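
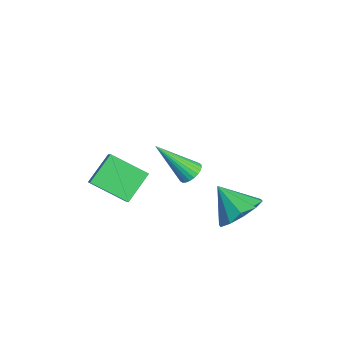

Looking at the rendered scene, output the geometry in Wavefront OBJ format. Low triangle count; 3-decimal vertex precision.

v 1.81 0.913 0.554
v 2.227 0.639 0.448
v 1.39 -0.253 1.926
v 2.299 0.769 0.581
v 2.296 0.921 0.709
v 2.219 1.072 0.814
v 2.08 1.199 0.879
v 1.9 1.282 0.894
v 1.707 1.309 0.858
v 1.529 1.276 0.775
v 1.394 1.188 0.659
v 1.322 1.058 0.526
v 1.325 0.905 0.398
v 1.402 0.755 0.293
v 1.54 0.628 0.228
v 1.721 0.545 0.213
v 1.914 0.518 0.249
v 2.092 0.551 0.332
v -2.187 -2.068 -3.045
v -2.89 -1.148 -2.189
v -1.404 -0.804 -3.76
v -2.107 0.116 -2.904
v -1.073 -2.176 -2.016
v -1.776 -1.256 -1.16
v -0.29 -0.912 -2.731
v -0.993 0.008 -1.875
v 0.796 3.051 -3.224
v 1.56 2.448 -2.997
v -0.036 2.369 -2.236
v 1.592 2.943 -2.628
v 1.319 3.479 -2.487
v 0.847 3.852 -2.628
v 0.355 3.919 -2.996
v 0.031 3.654 -3.451
v -0 3.159 -3.819
v 0.272 2.623 -3.96
v 0.745 2.25 -3.82
v 1.237 2.183 -3.452
f 2 1 4
f 2 4 3
f 4 1 5
f 4 5 3
f 5 1 6
f 5 6 3
f 6 1 7
f 6 7 3
f 7 1 8
f 7 8 3
f 8 1 9
f 8 9 3
f 9 1 10
f 9 10 3
f 10 1 11
f 10 11 3
f 11 1 12
f 11 12 3
f 12 1 13
f 12 13 3
f 13 1 14
f 13 14 3
f 14 1 15
f 14 15 3
f 15 1 16
f 15 16 3
f 16 1 17
f 16 17 3
f 17 1 18
f 17 18 3
f 18 1 2
f 18 2 3
f 20 22 19
f 23 20 19
f 19 22 21
f 21 23 19
f 20 26 22
f 24 20 23
f 24 26 20
f 22 26 21
f 25 23 21
f 21 26 25
f 25 24 23
f 26 24 25
f 28 27 30
f 28 30 29
f 30 27 31
f 30 31 29
f 31 27 32
f 31 32 29
f 32 27 33
f 32 33 29
f 33 27 34
f 33 34 29
f 34 27 35
f 34 35 29
f 35 27 36
f 35 36 29
f 36 27 37
f 36 37 29
f 37 27 38
f 37 38 29
f 38 27 28
f 38 28 29



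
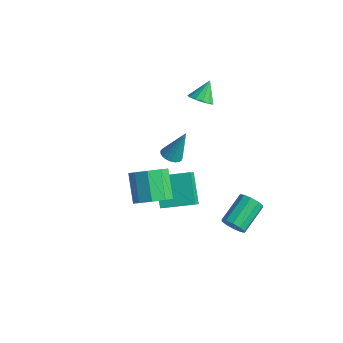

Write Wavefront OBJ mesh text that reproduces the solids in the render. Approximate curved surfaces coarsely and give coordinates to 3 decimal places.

v 3.821 0.579 -4.384
v 4.425 0.51 -3.998
v 4.043 2.111 -3.111
v 3.439 2.181 -3.496
v 4.523 0.738 -4.368
v 4.141 2.339 -3.48
v 4.353 0.905 -4.743
v 3.971 2.506 -3.855
v 3.979 0.949 -4.981
v 3.598 2.55 -4.094
v 3.546 0.851 -4.991
v 3.164 2.452 -4.104
v 3.217 0.649 -4.769
v 2.835 2.25 -3.882
v 3.119 0.421 -4.4
v 2.737 2.022 -3.512
v 3.289 0.254 -4.025
v 2.907 1.855 -3.137
v 3.662 0.21 -3.786
v 3.281 1.811 -2.899
v 4.096 0.308 -3.776
v 3.714 1.909 -2.889
v -0.291 -0.646 -5.135
v -1.526 0.052 -3.725
v 0.929 0.715 -4.74
v -0.306 1.413 -3.33
v 0.206 -1.313 -4.37
v -1.029 -0.615 -2.96
v 1.426 0.048 -3.975
v 0.191 0.746 -2.565
v -2.36 1.592 -3.398
v -1.893 1.143 -3.349
v -1.92 2.248 -1.582
v -1.759 1.351 -3.456
v -1.729 1.601 -3.554
v -1.808 1.85 -3.625
v -1.982 2.054 -3.656
v -2.222 2.179 -3.643
v -2.485 2.202 -3.587
v -2.727 2.119 -3.499
v -2.905 1.946 -3.393
v -2.989 1.711 -3.289
v -2.964 1.456 -3.203
v -2.835 1.225 -3.15
v -2.623 1.057 -3.141
v -2.366 0.982 -3.176
v -2.108 1.012 -3.25
v -0.353 1.893 2.468
v 0.304 2.192 2.361
v -0.547 2.687 3.492
v 0.038 2.413 2.138
v -0.352 2.47 2.021
v -0.743 2.343 2.045
v -1.009 2.073 2.204
v -1.068 1.746 2.447
v -0.899 1.466 2.696
v -0.558 1.321 2.873
v -0.151 1.358 2.922
v 0.192 1.564 2.826
v 0.361 1.875 2.617
v 1.916 -3.164 -1.33
v 2.464 -3.684 -0.63
v 1.352 -3.076 0.691
v 0.804 -2.556 -0.01
v 2.726 -3.034 -0.708
v 1.614 -2.426 0.613
v 2.609 -2.446 -1.077
v 1.498 -1.838 0.243
v 2.168 -2.193 -1.565
v 1.056 -1.585 -0.244
v 1.609 -2.395 -1.943
v 0.497 -1.787 -0.622
v 1.193 -2.956 -2.034
v 0.082 -2.348 -0.714
v 1.116 -3.615 -1.796
v 0.004 -3.007 -0.476
v 1.413 -4.063 -1.34
v 0.301 -3.455 -0.02
v 1.945 -4.09 -0.879
v 0.833 -3.482 0.441
f 2 1 5
f 2 5 3
f 3 5 6
f 3 6 4
f 5 1 7
f 5 7 6
f 6 7 8
f 6 8 4
f 7 1 9
f 7 9 8
f 8 9 10
f 8 10 4
f 9 1 11
f 9 11 10
f 10 11 12
f 10 12 4
f 11 1 13
f 11 13 12
f 12 13 14
f 12 14 4
f 13 1 15
f 13 15 14
f 14 15 16
f 14 16 4
f 15 1 17
f 15 17 16
f 16 17 18
f 16 18 4
f 17 1 19
f 17 19 18
f 18 19 20
f 18 20 4
f 19 1 21
f 19 21 20
f 20 21 22
f 20 22 4
f 21 1 2
f 21 2 22
f 22 2 3
f 22 3 4
f 24 26 23
f 27 24 23
f 23 26 25
f 25 27 23
f 24 30 26
f 28 24 27
f 28 30 24
f 26 30 25
f 29 27 25
f 25 30 29
f 29 28 27
f 30 28 29
f 32 31 34
f 32 34 33
f 34 31 35
f 34 35 33
f 35 31 36
f 35 36 33
f 36 31 37
f 36 37 33
f 37 31 38
f 37 38 33
f 38 31 39
f 38 39 33
f 39 31 40
f 39 40 33
f 40 31 41
f 40 41 33
f 41 31 42
f 41 42 33
f 42 31 43
f 42 43 33
f 43 31 44
f 43 44 33
f 44 31 45
f 44 45 33
f 45 31 46
f 45 46 33
f 46 31 47
f 46 47 33
f 47 31 32
f 47 32 33
f 49 48 51
f 49 51 50
f 51 48 52
f 51 52 50
f 52 48 53
f 52 53 50
f 53 48 54
f 53 54 50
f 54 48 55
f 54 55 50
f 55 48 56
f 55 56 50
f 56 48 57
f 56 57 50
f 57 48 58
f 57 58 50
f 58 48 59
f 58 59 50
f 59 48 60
f 59 60 50
f 60 48 49
f 60 49 50
f 62 61 65
f 62 65 63
f 63 65 66
f 63 66 64
f 65 61 67
f 65 67 66
f 66 67 68
f 66 68 64
f 67 61 69
f 67 69 68
f 68 69 70
f 68 70 64
f 69 61 71
f 69 71 70
f 70 71 72
f 70 72 64
f 71 61 73
f 71 73 72
f 72 73 74
f 72 74 64
f 73 61 75
f 73 75 74
f 74 75 76
f 74 76 64
f 75 61 77
f 75 77 76
f 76 77 78
f 76 78 64
f 77 61 79
f 77 79 78
f 78 79 80
f 78 80 64
f 79 61 62
f 79 62 80
f 80 62 63
f 80 63 64



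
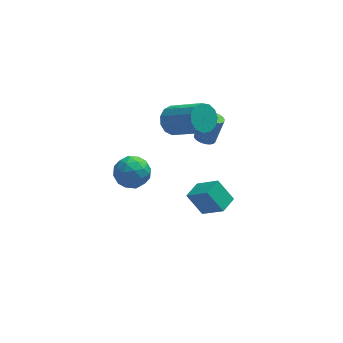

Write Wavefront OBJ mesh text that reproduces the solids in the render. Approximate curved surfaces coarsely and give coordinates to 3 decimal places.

v 0.406 -3.211 0.246
v 1.232 -3.892 1.134
v -0.234 -2.744 1.2
v 0.592 -3.424 2.087
v 0.968 -2.496 0.273
v 1.794 -3.176 1.16
v 0.328 -2.028 1.226
v 1.154 -2.709 2.114
v 1.341 2.846 -0.741
v 1.793 2.589 -0.843
v 2.251 2.876 0.459
v 1.799 3.134 0.561
v 1.841 2.781 -0.903
v 2.3 3.068 0.399
v 1.814 2.983 -0.938
v 2.272 3.27 0.364
v 1.714 3.164 -0.943
v 2.173 3.451 0.359
v 1.558 3.297 -0.917
v 2.016 3.584 0.385
v 1.368 3.361 -0.864
v 1.827 3.649 0.438
v 1.175 3.347 -0.793
v 1.633 3.634 0.509
v 1.006 3.256 -0.714
v 1.465 3.544 0.588
v 0.889 3.104 -0.639
v 1.347 3.391 0.663
v 0.84 2.912 -0.579
v 1.299 3.199 0.723
v 0.868 2.71 -0.544
v 1.326 2.997 0.758
v 0.967 2.529 -0.539
v 1.426 2.816 0.763
v 1.124 2.396 -0.565
v 1.582 2.683 0.737
v 1.313 2.331 -0.618
v 1.772 2.619 0.684
v 1.507 2.346 -0.689
v 1.965 2.633 0.613
v 1.675 2.436 -0.768
v 2.134 2.724 0.534
v -0.284 1.552 2.277
v 0.358 1.815 1.921
v 1.585 0.591 3.226
v 0.944 0.328 3.583
v 0.28 2.091 2.254
v 1.507 0.867 3.559
v 0.022 2.196 2.594
v 1.249 0.972 3.899
v -0.332 2.097 2.834
v 0.895 0.872 4.139
v -0.671 1.824 2.897
v 0.556 0.6 4.202
v -0.887 1.465 2.764
v 0.34 0.241 4.069
v -0.912 1.134 2.476
v 0.316 -0.09 3.781
v -0.736 0.936 2.125
v 0.491 -0.289 3.43
v -0.418 0.933 1.822
v 0.81 -0.291 3.128
v -0.056 1.127 1.664
v 1.171 -0.098 2.97
v 0.233 1.456 1.701
v 1.46 0.231 3.006
v -2.253 3.179 -2.285
v -1.715 2.809 -2.97
v -2.565 1.771 -1.77
v -2.027 1.401 -2.455
v -1.626 1.888 -1.75
v -1.433 2.758 -2.068
v -2.847 1.822 -2.672
v -2.654 2.692 -2.99
v -2.082 1.971 -3.209
v -1.328 2.012 -2.64
v -2.952 2.568 -2.1
v -2.198 2.609 -1.531
v -1.957 3.118 -2.672
v -2.323 1.462 -2.068
v -2.088 1.749 -1.653
v -1.771 1.531 -2.056
v -1.791 3.088 -2.142
v -1.475 2.871 -2.545
v -1.422 2.329 -1.828
v -2.805 1.709 -2.195
v -2.489 1.492 -2.598
v -2.509 3.049 -2.684
v -2.192 2.831 -3.087
v -2.858 2.251 -2.912
v -1.856 2.407 -3.216
v -2.04 1.58 -2.914
v -2.521 1.827 -3.041
v -2.408 2.338 -3.228
v -1.413 2.432 -2.881
v -1.596 1.604 -2.579
v -1.36 1.89 -2.164
v -1.247 2.402 -2.351
v -1.629 1.939 -3.022
v -2.684 2.976 -2.161
v -2.867 2.148 -1.859
v -3.033 2.178 -2.389
v -2.92 2.69 -2.576
v -2.24 3 -1.826
v -2.424 2.173 -1.524
v -1.872 2.242 -1.512
v -1.759 2.753 -1.699
v -2.651 2.641 -1.718
f 2 4 1
f 5 2 1
f 1 4 3
f 3 5 1
f 2 8 4
f 6 2 5
f 6 8 2
f 4 8 3
f 7 5 3
f 3 8 7
f 7 6 5
f 8 6 7
f 10 9 13
f 10 13 11
f 11 13 14
f 11 14 12
f 13 9 15
f 13 15 14
f 14 15 16
f 14 16 12
f 15 9 17
f 15 17 16
f 16 17 18
f 16 18 12
f 17 9 19
f 17 19 18
f 18 19 20
f 18 20 12
f 19 9 21
f 19 21 20
f 20 21 22
f 20 22 12
f 21 9 23
f 21 23 22
f 22 23 24
f 22 24 12
f 23 9 25
f 23 25 24
f 24 25 26
f 24 26 12
f 25 9 27
f 25 27 26
f 26 27 28
f 26 28 12
f 27 9 29
f 27 29 28
f 28 29 30
f 28 30 12
f 29 9 31
f 29 31 30
f 30 31 32
f 30 32 12
f 31 9 33
f 31 33 32
f 32 33 34
f 32 34 12
f 33 9 35
f 33 35 34
f 34 35 36
f 34 36 12
f 35 9 37
f 35 37 36
f 36 37 38
f 36 38 12
f 37 9 39
f 37 39 38
f 38 39 40
f 38 40 12
f 39 9 41
f 39 41 40
f 40 41 42
f 40 42 12
f 41 9 10
f 41 10 42
f 42 10 11
f 42 11 12
f 44 43 47
f 44 47 45
f 45 47 48
f 45 48 46
f 47 43 49
f 47 49 48
f 48 49 50
f 48 50 46
f 49 43 51
f 49 51 50
f 50 51 52
f 50 52 46
f 51 43 53
f 51 53 52
f 52 53 54
f 52 54 46
f 53 43 55
f 53 55 54
f 54 55 56
f 54 56 46
f 55 43 57
f 55 57 56
f 56 57 58
f 56 58 46
f 57 43 59
f 57 59 58
f 58 59 60
f 58 60 46
f 59 43 61
f 59 61 60
f 60 61 62
f 60 62 46
f 61 43 63
f 61 63 62
f 62 63 64
f 62 64 46
f 63 43 65
f 63 65 64
f 64 65 66
f 64 66 46
f 65 43 44
f 65 44 66
f 66 44 45
f 66 45 46
f 67 104 83
f 104 78 107
f 83 107 72
f 104 107 83
f 67 83 79
f 83 72 84
f 79 84 68
f 83 84 79
f 67 79 88
f 79 68 89
f 88 89 74
f 79 89 88
f 67 88 100
f 88 74 103
f 100 103 77
f 88 103 100
f 67 100 104
f 100 77 108
f 104 108 78
f 100 108 104
f 68 84 95
f 84 72 98
f 95 98 76
f 84 98 95
f 72 107 85
f 107 78 106
f 85 106 71
f 107 106 85
f 78 108 105
f 108 77 101
f 105 101 69
f 108 101 105
f 77 103 102
f 103 74 90
f 102 90 73
f 103 90 102
f 74 89 94
f 89 68 91
f 94 91 75
f 89 91 94
f 70 96 82
f 96 76 97
f 82 97 71
f 96 97 82
f 70 82 80
f 82 71 81
f 80 81 69
f 82 81 80
f 70 80 87
f 80 69 86
f 87 86 73
f 80 86 87
f 70 87 92
f 87 73 93
f 92 93 75
f 87 93 92
f 70 92 96
f 92 75 99
f 96 99 76
f 92 99 96
f 71 97 85
f 97 76 98
f 85 98 72
f 97 98 85
f 69 81 105
f 81 71 106
f 105 106 78
f 81 106 105
f 73 86 102
f 86 69 101
f 102 101 77
f 86 101 102
f 75 93 94
f 93 73 90
f 94 90 74
f 93 90 94
f 76 99 95
f 99 75 91
f 95 91 68
f 99 91 95



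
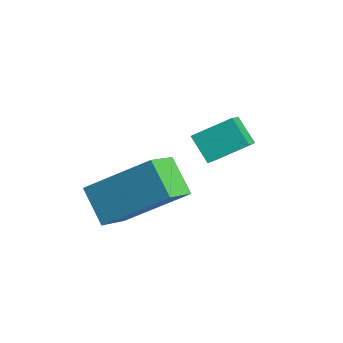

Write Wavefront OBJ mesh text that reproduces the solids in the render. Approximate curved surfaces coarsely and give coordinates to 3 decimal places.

v -4.068 1.091 -4.483
v -3.74 0.101 -3.794
v -4.984 1.287 -3.765
v -4.656 0.297 -3.076
v -2.904 2.283 -3.324
v -2.576 1.293 -2.635
v -3.82 2.479 -2.606
v -3.492 1.489 -1.917
v -3.094 3.258 -2.714
v -3.752 3.31 -2.147
v -2.616 4.154 -2.242
v -3.274 4.206 -1.675
v -2.126 2.094 -1.485
v -2.784 2.146 -0.918
v -1.648 2.99 -1.013
v -2.306 3.042 -0.446
f 2 4 1
f 5 2 1
f 1 4 3
f 3 5 1
f 2 8 4
f 6 2 5
f 6 8 2
f 4 8 3
f 7 5 3
f 3 8 7
f 7 6 5
f 8 6 7
f 10 12 9
f 13 10 9
f 9 12 11
f 11 13 9
f 10 16 12
f 14 10 13
f 14 16 10
f 12 16 11
f 15 13 11
f 11 16 15
f 15 14 13
f 16 14 15



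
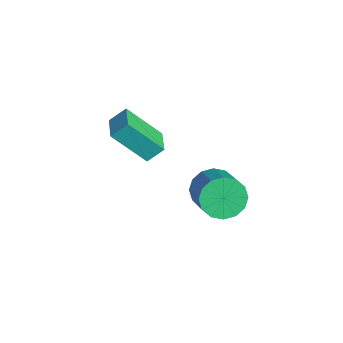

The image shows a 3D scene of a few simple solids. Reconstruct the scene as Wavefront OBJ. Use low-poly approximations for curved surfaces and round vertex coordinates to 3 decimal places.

v -1.52 -2.346 -1.737
v -1.434 -1.667 -1.122
v -0.964 -1.061 -3.235
v -0.878 -0.382 -2.62
v -0.322 -2.658 -1.56
v -0.236 -1.979 -0.945
v 0.234 -1.373 -3.058
v 0.32 -0.694 -2.443
v 2.936 0.378 -2.82
v 3.417 0.697 -3.562
v 4.865 0.561 -2.682
v 4.384 0.242 -1.94
v 3.3 1.095 -3.308
v 4.748 0.958 -2.428
v 3.085 1.3 -2.923
v 4.533 1.164 -2.043
v 2.83 1.259 -2.51
v 4.279 1.123 -1.63
v 2.604 0.982 -2.181
v 4.052 0.846 -1.301
v 2.467 0.543 -2.022
v 3.915 0.407 -1.142
v 2.455 0.059 -2.078
v 3.903 -0.077 -1.198
v 2.572 -0.338 -2.332
v 4.02 -0.475 -1.452
v 2.787 -0.544 -2.717
v 4.235 -0.68 -1.837
v 3.041 -0.503 -3.13
v 4.49 -0.639 -2.25
v 3.268 -0.226 -3.459
v 4.716 -0.362 -2.579
v 3.405 0.213 -3.618
v 4.853 0.077 -2.738
f 2 4 1
f 5 2 1
f 1 4 3
f 3 5 1
f 2 8 4
f 6 2 5
f 6 8 2
f 4 8 3
f 7 5 3
f 3 8 7
f 7 6 5
f 8 6 7
f 10 9 13
f 10 13 11
f 11 13 14
f 11 14 12
f 13 9 15
f 13 15 14
f 14 15 16
f 14 16 12
f 15 9 17
f 15 17 16
f 16 17 18
f 16 18 12
f 17 9 19
f 17 19 18
f 18 19 20
f 18 20 12
f 19 9 21
f 19 21 20
f 20 21 22
f 20 22 12
f 21 9 23
f 21 23 22
f 22 23 24
f 22 24 12
f 23 9 25
f 23 25 24
f 24 25 26
f 24 26 12
f 25 9 27
f 25 27 26
f 26 27 28
f 26 28 12
f 27 9 29
f 27 29 28
f 28 29 30
f 28 30 12
f 29 9 31
f 29 31 30
f 30 31 32
f 30 32 12
f 31 9 33
f 31 33 32
f 32 33 34
f 32 34 12
f 33 9 10
f 33 10 34
f 34 10 11
f 34 11 12



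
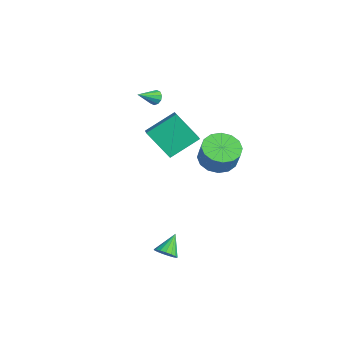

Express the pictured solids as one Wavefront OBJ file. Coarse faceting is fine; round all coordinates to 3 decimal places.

v 1.518 3.797 1.731
v 2.465 4.007 1.28
v 3.049 3.993 2.497
v 2.102 3.783 2.949
v 2.246 4.503 1.39
v 2.83 4.489 2.608
v 1.832 4.811 1.593
v 2.416 4.796 2.81
v 1.334 4.846 1.832
v 1.918 4.832 3.049
v 0.885 4.601 2.045
v 1.469 4.587 3.262
v 0.606 4.14 2.173
v 1.19 4.126 3.39
v 0.571 3.587 2.183
v 1.155 3.573 3.4
v 0.79 3.091 2.072
v 1.374 3.077 3.29
v 1.204 2.784 1.87
v 1.788 2.769 3.087
v 1.702 2.748 1.631
v 2.286 2.734 2.848
v 2.151 2.993 1.418
v 2.735 2.979 2.635
v 2.43 3.454 1.29
v 3.014 3.44 2.507
v 3.379 0.16 -3.434
v 3.941 0.253 -3.1
v 2.741 0.96 -2.586
v 3.942 0.483 -3.316
v 3.815 0.639 -3.56
v 3.587 0.686 -3.774
v 3.313 0.611 -3.911
v 3.053 0.433 -3.938
v 2.868 0.193 -3.85
v 2.8 -0.055 -3.667
v 2.865 -0.254 -3.43
v 3.048 -0.358 -3.195
v 3.306 -0.344 -3.014
v 3.582 -0.214 -2.929
v 3.811 0.001 -2.96
v -4.859 2.241 0.104
v -4.877 3.986 1.161
v -3.793 3.198 -1.458
v -3.811 4.943 -0.401
v -4.029 1.997 0.521
v -4.047 3.742 1.578
v -2.963 2.954 -1.041
v -2.981 4.699 0.016
v -3.746 2.425 3.456
v -3.291 2.404 3.25
v -3.494 1.315 4.124
v -3.269 2.567 3.512
v -3.43 2.675 3.753
v -3.711 2.688 3.88
v -4.006 2.601 3.846
v -4.201 2.446 3.662
v -4.222 2.284 3.4
v -4.061 2.175 3.16
v -3.78 2.162 3.032
v -3.486 2.25 3.067
f 2 1 5
f 2 5 3
f 3 5 6
f 3 6 4
f 5 1 7
f 5 7 6
f 6 7 8
f 6 8 4
f 7 1 9
f 7 9 8
f 8 9 10
f 8 10 4
f 9 1 11
f 9 11 10
f 10 11 12
f 10 12 4
f 11 1 13
f 11 13 12
f 12 13 14
f 12 14 4
f 13 1 15
f 13 15 14
f 14 15 16
f 14 16 4
f 15 1 17
f 15 17 16
f 16 17 18
f 16 18 4
f 17 1 19
f 17 19 18
f 18 19 20
f 18 20 4
f 19 1 21
f 19 21 20
f 20 21 22
f 20 22 4
f 21 1 23
f 21 23 22
f 22 23 24
f 22 24 4
f 23 1 25
f 23 25 24
f 24 25 26
f 24 26 4
f 25 1 2
f 25 2 26
f 26 2 3
f 26 3 4
f 28 27 30
f 28 30 29
f 30 27 31
f 30 31 29
f 31 27 32
f 31 32 29
f 32 27 33
f 32 33 29
f 33 27 34
f 33 34 29
f 34 27 35
f 34 35 29
f 35 27 36
f 35 36 29
f 36 27 37
f 36 37 29
f 37 27 38
f 37 38 29
f 38 27 39
f 38 39 29
f 39 27 40
f 39 40 29
f 40 27 41
f 40 41 29
f 41 27 28
f 41 28 29
f 43 45 42
f 46 43 42
f 42 45 44
f 44 46 42
f 43 49 45
f 47 43 46
f 47 49 43
f 45 49 44
f 48 46 44
f 44 49 48
f 48 47 46
f 49 47 48
f 51 50 53
f 51 53 52
f 53 50 54
f 53 54 52
f 54 50 55
f 54 55 52
f 55 50 56
f 55 56 52
f 56 50 57
f 56 57 52
f 57 50 58
f 57 58 52
f 58 50 59
f 58 59 52
f 59 50 60
f 59 60 52
f 60 50 61
f 60 61 52
f 61 50 51
f 61 51 52



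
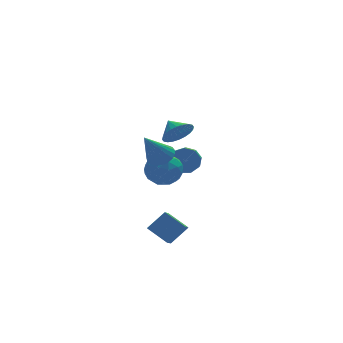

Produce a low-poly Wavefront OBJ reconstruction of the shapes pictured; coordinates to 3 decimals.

v 2.106 4.428 -1.392
v 2.73 4.504 -0.734
v 2.178 3.107 -0.05
v 1.554 3.032 -0.708
v 2.206 4.794 -0.564
v 1.654 3.397 0.119
v 1.635 4.913 -0.782
v 1.083 3.516 -0.098
v 1.284 4.805 -1.285
v 0.733 3.408 -0.601
v 1.318 4.521 -1.838
v 0.766 3.125 -1.154
v 1.72 4.194 -2.182
v 1.169 2.797 -1.499
v 2.303 3.976 -2.156
v 1.751 2.58 -1.473
v 2.793 3.97 -1.773
v 2.242 2.573 -1.09
v 2.962 4.178 -1.211
v 2.41 2.782 -0.528
v -1.019 0.003 0.545
v -0.174 -0.745 0.419
v -1.946 -1.215 1.561
v -1.101 -1.963 1.435
v -0.944 -1.03 2.063
v -0.371 -0.277 1.435
v -1.749 -1.683 0.545
v -1.176 -0.93 -0.083
v -0.625 -1.787 0.419
v -0.128 -1.384 1.357
v -1.992 -0.576 0.623
v -1.495 -0.173 1.561
v -0.515 -0.264 0.393
v -1.605 -1.696 1.587
v -1.513 -1.147 1.956
v -1.016 -1.587 1.882
v -0.631 0.011 0.99
v -0.134 -0.429 0.916
v -0.587 -0.596 1.882
v -1.986 -1.531 1.064
v -1.489 -1.971 0.99
v -1.104 -0.373 0.098
v -0.607 -0.813 0.024
v -1.533 -1.364 0.098
v -0.284 -1.317 0.319
v -0.829 -2.032 0.916
v -1.209 -1.868 0.393
v -0.872 -1.425 0.024
v 0.009 -1.079 0.87
v -0.537 -1.795 1.467
v -0.444 -1.247 1.836
v -0.107 -0.804 1.467
v -0.257 -1.692 0.87
v -1.583 -0.165 0.513
v -2.129 -0.881 1.11
v -2.013 -1.156 0.513
v -1.676 -0.713 0.144
v -1.291 0.072 1.064
v -1.836 -0.643 1.661
v -1.248 -0.535 1.956
v -0.911 -0.092 1.587
v -1.863 -0.268 1.11
v -1.4 -3.143 -3.507
v -1.966 -4.233 -2.755
v -2.204 -2.21 -2.76
v -2.77 -3.3 -2.008
v -0.37 -3.02 -2.552
v -0.936 -4.11 -1.8
v -1.174 -2.087 -1.805
v -1.74 -3.177 -1.053
v 0.846 2.185 1.997
v 1.325 1.826 2.798
v 0.594 3.155 2.583
v 1.614 2.012 2.614
v 1.786 2.225 2.336
v 1.815 2.432 2.006
v 1.697 2.601 1.675
v 1.449 2.707 1.393
v 1.109 2.733 1.203
v 0.729 2.676 1.134
v 0.367 2.545 1.196
v 0.078 2.358 1.381
v -0.094 2.146 1.659
v -0.123 1.939 1.988
v -0.005 1.77 2.319
v 0.243 1.664 2.601
v 0.583 1.637 2.791
v 0.963 1.694 2.861
v -1.455 -1.698 2.457
v -0.748 -1.913 2.835
v -2.545 -2.202 4.203
v -0.774 -1.579 2.916
v -0.917 -1.265 2.917
v -1.153 -1.026 2.839
v -1.442 -0.903 2.694
v -1.732 -0.918 2.509
v -1.975 -1.067 2.314
v -2.127 -1.326 2.144
v -2.164 -1.649 2.028
v -2.078 -1.98 1.986
v -1.884 -2.263 2.026
v -1.616 -2.448 2.14
v -1.32 -2.503 2.309
v -1.047 -2.42 2.503
v -0.845 -2.211 2.689
f 2 1 5
f 2 5 3
f 3 5 6
f 3 6 4
f 5 1 7
f 5 7 6
f 6 7 8
f 6 8 4
f 7 1 9
f 7 9 8
f 8 9 10
f 8 10 4
f 9 1 11
f 9 11 10
f 10 11 12
f 10 12 4
f 11 1 13
f 11 13 12
f 12 13 14
f 12 14 4
f 13 1 15
f 13 15 14
f 14 15 16
f 14 16 4
f 15 1 17
f 15 17 16
f 16 17 18
f 16 18 4
f 17 1 19
f 17 19 18
f 18 19 20
f 18 20 4
f 19 1 2
f 19 2 20
f 20 2 3
f 20 3 4
f 21 58 37
f 58 32 61
f 37 61 26
f 58 61 37
f 21 37 33
f 37 26 38
f 33 38 22
f 37 38 33
f 21 33 42
f 33 22 43
f 42 43 28
f 33 43 42
f 21 42 54
f 42 28 57
f 54 57 31
f 42 57 54
f 21 54 58
f 54 31 62
f 58 62 32
f 54 62 58
f 22 38 49
f 38 26 52
f 49 52 30
f 38 52 49
f 26 61 39
f 61 32 60
f 39 60 25
f 61 60 39
f 32 62 59
f 62 31 55
f 59 55 23
f 62 55 59
f 31 57 56
f 57 28 44
f 56 44 27
f 57 44 56
f 28 43 48
f 43 22 45
f 48 45 29
f 43 45 48
f 24 50 36
f 50 30 51
f 36 51 25
f 50 51 36
f 24 36 34
f 36 25 35
f 34 35 23
f 36 35 34
f 24 34 41
f 34 23 40
f 41 40 27
f 34 40 41
f 24 41 46
f 41 27 47
f 46 47 29
f 41 47 46
f 24 46 50
f 46 29 53
f 50 53 30
f 46 53 50
f 25 51 39
f 51 30 52
f 39 52 26
f 51 52 39
f 23 35 59
f 35 25 60
f 59 60 32
f 35 60 59
f 27 40 56
f 40 23 55
f 56 55 31
f 40 55 56
f 29 47 48
f 47 27 44
f 48 44 28
f 47 44 48
f 30 53 49
f 53 29 45
f 49 45 22
f 53 45 49
f 64 66 63
f 67 64 63
f 63 66 65
f 65 67 63
f 64 70 66
f 68 64 67
f 68 70 64
f 66 70 65
f 69 67 65
f 65 70 69
f 69 68 67
f 70 68 69
f 72 71 74
f 72 74 73
f 74 71 75
f 74 75 73
f 75 71 76
f 75 76 73
f 76 71 77
f 76 77 73
f 77 71 78
f 77 78 73
f 78 71 79
f 78 79 73
f 79 71 80
f 79 80 73
f 80 71 81
f 80 81 73
f 81 71 82
f 81 82 73
f 82 71 83
f 82 83 73
f 83 71 84
f 83 84 73
f 84 71 85
f 84 85 73
f 85 71 86
f 85 86 73
f 86 71 87
f 86 87 73
f 87 71 88
f 87 88 73
f 88 71 72
f 88 72 73
f 90 89 92
f 90 92 91
f 92 89 93
f 92 93 91
f 93 89 94
f 93 94 91
f 94 89 95
f 94 95 91
f 95 89 96
f 95 96 91
f 96 89 97
f 96 97 91
f 97 89 98
f 97 98 91
f 98 89 99
f 98 99 91
f 99 89 100
f 99 100 91
f 100 89 101
f 100 101 91
f 101 89 102
f 101 102 91
f 102 89 103
f 102 103 91
f 103 89 104
f 103 104 91
f 104 89 105
f 104 105 91
f 105 89 90
f 105 90 91



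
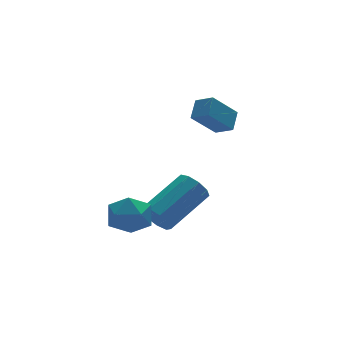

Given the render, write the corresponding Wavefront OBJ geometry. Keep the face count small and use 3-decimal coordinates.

v -2.527 2.38 0.537
v -2.045 2.573 -0.267
v -1.855 0.987 0.607
v -1.373 1.18 -0.197
v -1.164 1.65 0.61
v -1.58 2.51 0.567
v -2.32 1.05 -0.227
v -2.736 1.91 -0.27
v -1.917 1.751 -0.739
v -1.203 2.121 -0.221
v -2.697 1.439 0.561
v -1.983 1.809 1.079
v 1.458 3.855 3.509
v 1.864 3.2 3.868
v 1.947 4.464 4.068
v 2.352 3.809 4.427
v 2.548 3.951 2.453
v 2.953 3.296 2.812
v 3.036 4.56 3.012
v 3.442 3.905 3.371
v -0.773 2.107 -0.484
v -0.401 2 -1.103
v 1.446 2.607 -0.094
v 1.073 2.713 0.524
v -0.567 2.471 -1.082
v 1.28 3.077 -0.074
v -0.829 2.771 -0.782
v 1.018 3.378 0.227
v -1.066 2.76 -0.342
v 0.781 3.367 0.667
v -1.166 2.444 0.031
v 0.681 3.05 1.04
v -1.082 1.97 0.163
v 0.765 2.576 1.172
v -0.854 1.559 -0.008
v 0.993 2.166 1.001
v -0.588 1.405 -0.402
v 1.259 2.012 0.607
v -0.409 1.58 -0.834
v 1.438 2.186 0.174
f 1 12 6
f 1 6 2
f 1 2 8
f 1 8 11
f 1 11 12
f 2 6 10
f 6 12 5
f 12 11 3
f 11 8 7
f 8 2 9
f 4 10 5
f 4 5 3
f 4 3 7
f 4 7 9
f 4 9 10
f 5 10 6
f 3 5 12
f 7 3 11
f 9 7 8
f 10 9 2
f 14 16 13
f 17 14 13
f 13 16 15
f 15 17 13
f 14 20 16
f 18 14 17
f 18 20 14
f 16 20 15
f 19 17 15
f 15 20 19
f 19 18 17
f 20 18 19
f 22 21 25
f 22 25 23
f 23 25 26
f 23 26 24
f 25 21 27
f 25 27 26
f 26 27 28
f 26 28 24
f 27 21 29
f 27 29 28
f 28 29 30
f 28 30 24
f 29 21 31
f 29 31 30
f 30 31 32
f 30 32 24
f 31 21 33
f 31 33 32
f 32 33 34
f 32 34 24
f 33 21 35
f 33 35 34
f 34 35 36
f 34 36 24
f 35 21 37
f 35 37 36
f 36 37 38
f 36 38 24
f 37 21 39
f 37 39 38
f 38 39 40
f 38 40 24
f 39 21 22
f 39 22 40
f 40 22 23
f 40 23 24



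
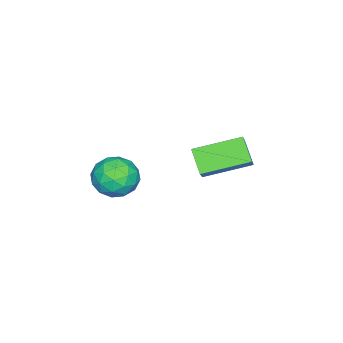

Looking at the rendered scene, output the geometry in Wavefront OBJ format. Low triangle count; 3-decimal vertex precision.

v -1.39 -0.033 0.253
v -2.049 -0.753 1.082
v -0.721 0.188 0.977
v -1.38 -0.532 1.806
v -0.22 -1.748 -0.306
v -0.879 -2.468 0.523
v 0.449 -1.527 0.418
v -0.21 -2.247 1.247
v 3.255 -2.702 1.62
v 3.862 -3.112 0.91
v 3.358 -4.088 2.51
v 3.965 -4.498 1.8
v 4.303 -3.728 2.377
v 4.24 -2.871 1.827
v 2.98 -4.329 1.593
v 2.917 -3.472 1.043
v 3.692 -4.118 0.894
v 4.51 -3.747 1.378
v 2.71 -3.453 2.042
v 3.528 -3.082 2.526
v 3.55 -2.785 1.187
v 3.67 -4.415 2.233
v 3.869 -3.962 2.572
v 4.226 -4.203 2.155
v 3.772 -2.644 1.725
v 4.128 -2.885 1.309
v 4.387 -3.247 2.171
v 3.092 -4.315 2.111
v 3.448 -4.556 1.695
v 2.994 -2.997 1.265
v 3.351 -3.238 0.848
v 2.833 -3.953 1.249
v 3.807 -3.618 0.76
v 3.867 -4.433 1.284
v 3.288 -4.333 1.162
v 3.251 -3.829 0.838
v 4.287 -3.4 1.045
v 4.347 -4.214 1.568
v 4.546 -3.761 1.907
v 4.509 -3.258 1.584
v 4.187 -3.991 1.035
v 2.873 -2.986 1.852
v 2.933 -3.8 2.375
v 2.711 -3.942 1.836
v 2.674 -3.439 1.513
v 3.353 -2.767 2.136
v 3.413 -3.582 2.66
v 3.969 -3.371 2.582
v 3.932 -2.867 2.258
v 3.033 -3.209 2.385
f 2 4 1
f 5 2 1
f 1 4 3
f 3 5 1
f 2 8 4
f 6 2 5
f 6 8 2
f 4 8 3
f 7 5 3
f 3 8 7
f 7 6 5
f 8 6 7
f 9 46 25
f 46 20 49
f 25 49 14
f 46 49 25
f 9 25 21
f 25 14 26
f 21 26 10
f 25 26 21
f 9 21 30
f 21 10 31
f 30 31 16
f 21 31 30
f 9 30 42
f 30 16 45
f 42 45 19
f 30 45 42
f 9 42 46
f 42 19 50
f 46 50 20
f 42 50 46
f 10 26 37
f 26 14 40
f 37 40 18
f 26 40 37
f 14 49 27
f 49 20 48
f 27 48 13
f 49 48 27
f 20 50 47
f 50 19 43
f 47 43 11
f 50 43 47
f 19 45 44
f 45 16 32
f 44 32 15
f 45 32 44
f 16 31 36
f 31 10 33
f 36 33 17
f 31 33 36
f 12 38 24
f 38 18 39
f 24 39 13
f 38 39 24
f 12 24 22
f 24 13 23
f 22 23 11
f 24 23 22
f 12 22 29
f 22 11 28
f 29 28 15
f 22 28 29
f 12 29 34
f 29 15 35
f 34 35 17
f 29 35 34
f 12 34 38
f 34 17 41
f 38 41 18
f 34 41 38
f 13 39 27
f 39 18 40
f 27 40 14
f 39 40 27
f 11 23 47
f 23 13 48
f 47 48 20
f 23 48 47
f 15 28 44
f 28 11 43
f 44 43 19
f 28 43 44
f 17 35 36
f 35 15 32
f 36 32 16
f 35 32 36
f 18 41 37
f 41 17 33
f 37 33 10
f 41 33 37



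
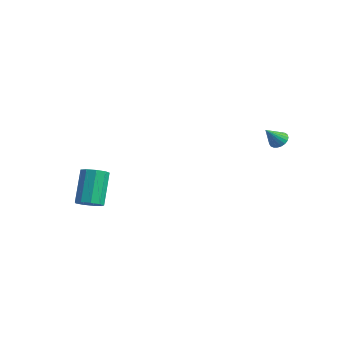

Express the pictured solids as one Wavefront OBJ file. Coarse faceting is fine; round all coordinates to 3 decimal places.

v 3.572 3.203 3.492
v 3.858 2.857 3.21
v 3.488 2.417 4.368
v 4.014 2.965 3.321
v 4.094 3.114 3.463
v 4.083 3.279 3.609
v 3.984 3.43 3.735
v 3.814 3.542 3.819
v 3.602 3.595 3.846
v 3.384 3.581 3.812
v 3.2 3.501 3.723
v 3.079 3.369 3.593
v 3.044 3.209 3.446
v 3.1 3.047 3.307
v 3.238 2.913 3.2
v 3.433 2.828 3.143
v 3.653 2.809 3.146
v -2.056 -3.73 -0.75
v -1.545 -4.023 -0.354
v -2.273 -3.104 1.266
v -2.784 -2.81 0.87
v -1.395 -3.595 -0.529
v -2.123 -2.676 1.091
v -1.554 -3.231 -0.807
v -2.282 -2.312 0.813
v -1.948 -3.099 -1.059
v -2.676 -2.18 0.561
v -2.392 -3.263 -1.166
v -3.121 -2.344 0.454
v -2.679 -3.645 -1.079
v -3.408 -2.726 0.541
v -2.675 -4.066 -0.837
v -3.403 -3.147 0.783
v -2.38 -4.33 -0.555
v -3.109 -3.411 1.065
v -1.934 -4.313 -0.364
v -2.663 -3.394 1.256
f 2 1 4
f 2 4 3
f 4 1 5
f 4 5 3
f 5 1 6
f 5 6 3
f 6 1 7
f 6 7 3
f 7 1 8
f 7 8 3
f 8 1 9
f 8 9 3
f 9 1 10
f 9 10 3
f 10 1 11
f 10 11 3
f 11 1 12
f 11 12 3
f 12 1 13
f 12 13 3
f 13 1 14
f 13 14 3
f 14 1 15
f 14 15 3
f 15 1 16
f 15 16 3
f 16 1 17
f 16 17 3
f 17 1 2
f 17 2 3
f 19 18 22
f 19 22 20
f 20 22 23
f 20 23 21
f 22 18 24
f 22 24 23
f 23 24 25
f 23 25 21
f 24 18 26
f 24 26 25
f 25 26 27
f 25 27 21
f 26 18 28
f 26 28 27
f 27 28 29
f 27 29 21
f 28 18 30
f 28 30 29
f 29 30 31
f 29 31 21
f 30 18 32
f 30 32 31
f 31 32 33
f 31 33 21
f 32 18 34
f 32 34 33
f 33 34 35
f 33 35 21
f 34 18 36
f 34 36 35
f 35 36 37
f 35 37 21
f 36 18 19
f 36 19 37
f 37 19 20
f 37 20 21



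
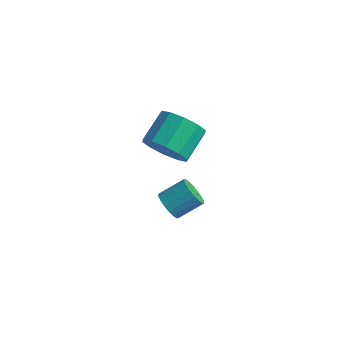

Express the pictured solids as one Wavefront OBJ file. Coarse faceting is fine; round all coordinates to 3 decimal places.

v -4.009 -3.661 -2.699
v -3.419 -4.108 -2.681
v -2.742 -3.186 -1.982
v -3.331 -2.739 -2.001
v -3.371 -3.934 -2.957
v -2.694 -3.013 -2.258
v -3.449 -3.706 -3.181
v -2.772 -2.785 -2.483
v -3.638 -3.47 -3.311
v -2.961 -2.548 -2.612
v -3.9 -3.271 -3.319
v -3.223 -2.349 -2.62
v -4.184 -3.149 -3.204
v -3.507 -2.228 -2.506
v -4.433 -3.129 -2.99
v -3.756 -2.207 -2.291
v -4.598 -3.214 -2.718
v -3.921 -2.292 -2.019
v -4.646 -3.387 -2.442
v -3.969 -2.466 -1.743
v -4.568 -3.615 -2.217
v -3.891 -2.694 -1.519
v -4.379 -3.852 -2.088
v -3.702 -2.93 -1.389
v -4.117 -4.051 -2.08
v -3.44 -3.129 -1.381
v -3.833 -4.172 -2.194
v -3.156 -3.251 -1.496
v -3.584 -4.193 -2.409
v -2.907 -3.271 -1.71
v -3.626 -4.416 1.937
v -2.707 -4.672 2.443
v -2.774 -3.279 3.268
v -3.694 -3.024 2.763
v -2.551 -4.335 1.888
v -2.618 -2.943 2.713
v -2.805 -4.029 1.352
v -2.872 -2.637 2.178
v -3.374 -3.871 1.039
v -3.441 -2.479 1.865
v -4.039 -3.922 1.07
v -4.106 -2.529 1.896
v -4.546 -4.161 1.432
v -4.613 -2.768 2.257
v -4.702 -4.497 1.987
v -4.769 -3.105 2.812
v -4.448 -4.803 2.522
v -4.515 -3.411 3.348
v -3.879 -4.961 2.835
v -3.946 -3.569 3.661
v -3.214 -4.911 2.804
v -3.281 -3.518 3.63
f 2 1 5
f 2 5 3
f 3 5 6
f 3 6 4
f 5 1 7
f 5 7 6
f 6 7 8
f 6 8 4
f 7 1 9
f 7 9 8
f 8 9 10
f 8 10 4
f 9 1 11
f 9 11 10
f 10 11 12
f 10 12 4
f 11 1 13
f 11 13 12
f 12 13 14
f 12 14 4
f 13 1 15
f 13 15 14
f 14 15 16
f 14 16 4
f 15 1 17
f 15 17 16
f 16 17 18
f 16 18 4
f 17 1 19
f 17 19 18
f 18 19 20
f 18 20 4
f 19 1 21
f 19 21 20
f 20 21 22
f 20 22 4
f 21 1 23
f 21 23 22
f 22 23 24
f 22 24 4
f 23 1 25
f 23 25 24
f 24 25 26
f 24 26 4
f 25 1 27
f 25 27 26
f 26 27 28
f 26 28 4
f 27 1 29
f 27 29 28
f 28 29 30
f 28 30 4
f 29 1 2
f 29 2 30
f 30 2 3
f 30 3 4
f 32 31 35
f 32 35 33
f 33 35 36
f 33 36 34
f 35 31 37
f 35 37 36
f 36 37 38
f 36 38 34
f 37 31 39
f 37 39 38
f 38 39 40
f 38 40 34
f 39 31 41
f 39 41 40
f 40 41 42
f 40 42 34
f 41 31 43
f 41 43 42
f 42 43 44
f 42 44 34
f 43 31 45
f 43 45 44
f 44 45 46
f 44 46 34
f 45 31 47
f 45 47 46
f 46 47 48
f 46 48 34
f 47 31 49
f 47 49 48
f 48 49 50
f 48 50 34
f 49 31 51
f 49 51 50
f 50 51 52
f 50 52 34
f 51 31 32
f 51 32 52
f 52 32 33
f 52 33 34



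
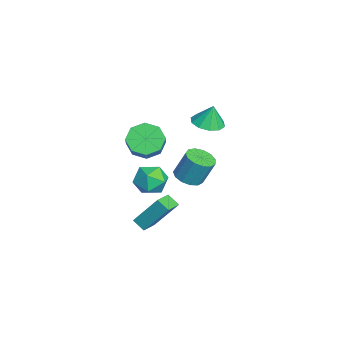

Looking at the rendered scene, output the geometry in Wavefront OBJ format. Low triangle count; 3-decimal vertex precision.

v -0.15 -3.52 2.163
v 0.344 -2.803 1.651
v 1.565 -2.863 2.746
v 1.07 -3.58 3.257
v -0.125 -2.51 2.191
v 1.095 -2.571 3.286
v -0.609 -2.809 2.715
v 0.611 -2.87 3.809
v -0.825 -3.524 2.915
v 0.396 -3.585 4.009
v -0.645 -4.237 2.674
v 0.576 -4.297 3.769
v -0.175 -4.529 2.134
v 1.045 -4.59 3.229
v 0.309 -4.23 1.611
v 1.529 -4.291 2.705
v 0.524 -3.515 1.411
v 1.745 -3.576 2.505
v -1.279 -3.624 -4.197
v -1.015 -2.36 -2.465
v -0.811 -3.086 -4.661
v -0.548 -1.823 -2.929
v -0.312 -4.217 -3.911
v -0.049 -2.954 -2.179
v 0.155 -3.68 -4.375
v 0.419 -2.416 -2.643
v -3.11 -0.174 1.707
v -2.368 0.378 1.545
v -3.05 0.114 2.973
v -2.847 0.702 1.494
v -3.427 0.691 1.525
v -3.886 0.35 1.625
v -4.049 -0.192 1.756
v -3.853 -0.727 1.869
v -3.374 -1.051 1.92
v -2.793 -1.04 1.889
v -2.334 -0.699 1.789
v -2.172 -0.157 1.658
v 1.605 -2.816 -0.423
v 2.171 -3.503 0.075
v 0.309 -3.197 0.525
v 0.875 -3.884 1.023
v 1.066 -2.888 1.135
v 1.867 -2.653 0.549
v 0.613 -4.047 0.051
v 1.414 -3.812 -0.535
v 1.558 -4.264 0.368
v 1.838 -3.547 1.038
v 0.642 -3.153 -0.438
v 0.922 -2.436 0.232
v -3.381 -1.168 -2.691
v -2.684 -0.698 -2.952
v -2.543 -0.041 -1.39
v -3.239 -0.512 -1.129
v -3.083 -0.415 -3.035
v -2.941 0.242 -1.473
v -3.576 -0.371 -3.008
v -3.435 0.285 -1.447
v -4.007 -0.58 -2.881
v -3.866 0.076 -1.32
v -4.24 -0.976 -2.694
v -4.098 -0.32 -1.132
v -4.199 -1.433 -2.505
v -4.058 -0.777 -0.944
v -3.899 -1.806 -2.376
v -3.757 -1.149 -0.814
v -3.434 -1.976 -2.346
v -3.293 -1.32 -0.785
v -2.952 -1.89 -2.426
v -2.811 -1.233 -0.865
v -2.607 -1.575 -2.59
v -2.465 -0.918 -1.028
v -2.507 -1.13 -2.786
v -2.365 -0.474 -1.224
f 2 1 5
f 2 5 3
f 3 5 6
f 3 6 4
f 5 1 7
f 5 7 6
f 6 7 8
f 6 8 4
f 7 1 9
f 7 9 8
f 8 9 10
f 8 10 4
f 9 1 11
f 9 11 10
f 10 11 12
f 10 12 4
f 11 1 13
f 11 13 12
f 12 13 14
f 12 14 4
f 13 1 15
f 13 15 14
f 14 15 16
f 14 16 4
f 15 1 17
f 15 17 16
f 16 17 18
f 16 18 4
f 17 1 2
f 17 2 18
f 18 2 3
f 18 3 4
f 20 22 19
f 23 20 19
f 19 22 21
f 21 23 19
f 20 26 22
f 24 20 23
f 24 26 20
f 22 26 21
f 25 23 21
f 21 26 25
f 25 24 23
f 26 24 25
f 28 27 30
f 28 30 29
f 30 27 31
f 30 31 29
f 31 27 32
f 31 32 29
f 32 27 33
f 32 33 29
f 33 27 34
f 33 34 29
f 34 27 35
f 34 35 29
f 35 27 36
f 35 36 29
f 36 27 37
f 36 37 29
f 37 27 38
f 37 38 29
f 38 27 28
f 38 28 29
f 39 50 44
f 39 44 40
f 39 40 46
f 39 46 49
f 39 49 50
f 40 44 48
f 44 50 43
f 50 49 41
f 49 46 45
f 46 40 47
f 42 48 43
f 42 43 41
f 42 41 45
f 42 45 47
f 42 47 48
f 43 48 44
f 41 43 50
f 45 41 49
f 47 45 46
f 48 47 40
f 52 51 55
f 52 55 53
f 53 55 56
f 53 56 54
f 55 51 57
f 55 57 56
f 56 57 58
f 56 58 54
f 57 51 59
f 57 59 58
f 58 59 60
f 58 60 54
f 59 51 61
f 59 61 60
f 60 61 62
f 60 62 54
f 61 51 63
f 61 63 62
f 62 63 64
f 62 64 54
f 63 51 65
f 63 65 64
f 64 65 66
f 64 66 54
f 65 51 67
f 65 67 66
f 66 67 68
f 66 68 54
f 67 51 69
f 67 69 68
f 68 69 70
f 68 70 54
f 69 51 71
f 69 71 70
f 70 71 72
f 70 72 54
f 71 51 73
f 71 73 72
f 72 73 74
f 72 74 54
f 73 51 52
f 73 52 74
f 74 52 53
f 74 53 54



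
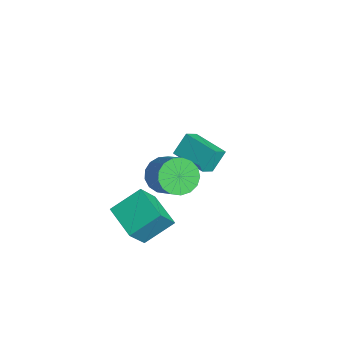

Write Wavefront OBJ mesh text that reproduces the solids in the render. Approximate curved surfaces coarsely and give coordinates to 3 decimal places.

v 0.574 0.354 1.639
v 1.106 -0.232 1.061
v 2.557 -0.12 2.282
v 2.026 0.466 2.861
v 1.204 0.199 0.905
v 2.656 0.311 2.126
v 1.158 0.666 0.917
v 2.61 0.778 2.138
v 0.979 1.061 1.094
v 2.43 1.173 2.316
v 0.706 1.294 1.397
v 2.157 1.406 2.618
v 0.404 1.312 1.755
v 1.855 1.424 2.976
v 0.14 1.111 2.086
v 1.591 1.222 3.307
v -0.024 0.736 2.315
v 1.427 0.847 3.537
v -0.051 0.273 2.39
v 1.4 0.385 3.611
v 0.065 -0.17 2.292
v 1.517 -0.059 3.513
v 0.298 -0.494 2.045
v 1.749 -0.382 3.266
v 0.594 -0.623 1.705
v 2.046 -0.512 2.926
v 0.886 -0.529 1.35
v 2.337 -0.417 2.571
v -4.811 3.338 -2.783
v -5.087 4.118 -1.755
v -3.139 4.195 -2.986
v -3.415 4.976 -1.958
v -4.365 2.624 -2.122
v -4.641 3.405 -1.094
v -2.693 3.482 -2.325
v -2.969 4.262 -1.297
v -1.321 -0.942 -2.945
v -1.358 0.582 -1.987
v 0.439 -0.624 -3.38
v 0.401 0.899 -2.422
v -0.801 -1.839 -1.498
v -0.839 -0.316 -0.54
v 0.958 -1.522 -1.933
v 0.921 0.002 -0.975
f 2 1 5
f 2 5 3
f 3 5 6
f 3 6 4
f 5 1 7
f 5 7 6
f 6 7 8
f 6 8 4
f 7 1 9
f 7 9 8
f 8 9 10
f 8 10 4
f 9 1 11
f 9 11 10
f 10 11 12
f 10 12 4
f 11 1 13
f 11 13 12
f 12 13 14
f 12 14 4
f 13 1 15
f 13 15 14
f 14 15 16
f 14 16 4
f 15 1 17
f 15 17 16
f 16 17 18
f 16 18 4
f 17 1 19
f 17 19 18
f 18 19 20
f 18 20 4
f 19 1 21
f 19 21 20
f 20 21 22
f 20 22 4
f 21 1 23
f 21 23 22
f 22 23 24
f 22 24 4
f 23 1 25
f 23 25 24
f 24 25 26
f 24 26 4
f 25 1 27
f 25 27 26
f 26 27 28
f 26 28 4
f 27 1 2
f 27 2 28
f 28 2 3
f 28 3 4
f 30 32 29
f 33 30 29
f 29 32 31
f 31 33 29
f 30 36 32
f 34 30 33
f 34 36 30
f 32 36 31
f 35 33 31
f 31 36 35
f 35 34 33
f 36 34 35
f 38 40 37
f 41 38 37
f 37 40 39
f 39 41 37
f 38 44 40
f 42 38 41
f 42 44 38
f 40 44 39
f 43 41 39
f 39 44 43
f 43 42 41
f 44 42 43



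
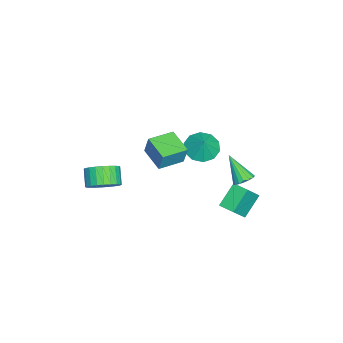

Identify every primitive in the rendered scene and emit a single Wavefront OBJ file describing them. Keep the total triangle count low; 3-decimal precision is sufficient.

v 2.247 -3.598 1.286
v 2.806 -4.371 1.552
v 1.991 -4.675 2.38
v 1.433 -3.902 2.114
v 2.941 -4.096 1.787
v 2.127 -4.399 2.614
v 2.971 -3.745 1.945
v 2.157 -4.048 2.773
v 2.891 -3.371 2.003
v 2.077 -3.675 2.831
v 2.713 -3.032 1.952
v 1.898 -3.336 2.78
v 2.464 -2.78 1.8
v 1.649 -3.084 2.627
v 2.181 -2.652 1.569
v 1.367 -2.955 2.396
v 1.909 -2.668 1.295
v 1.095 -2.971 2.123
v 1.689 -2.825 1.02
v 0.874 -3.129 1.848
v 1.553 -3.101 0.786
v 0.739 -3.404 1.613
v 1.523 -3.452 0.627
v 0.709 -3.755 1.455
v 1.603 -3.825 0.569
v 0.789 -4.129 1.397
v 1.782 -4.164 0.62
v 0.967 -4.468 1.448
v 2.031 -4.416 0.773
v 1.216 -4.72 1.6
v 2.313 -4.545 1.004
v 1.499 -4.848 1.831
v 2.585 -4.529 1.277
v 1.771 -4.832 2.105
v -3.082 0.629 1.113
v -2.483 -0.218 0.951
v -2.438 0.891 2.127
v -2.207 0.284 0.646
v -2.265 0.918 0.519
v -2.636 1.442 0.62
v -3.177 1.655 0.908
v -3.681 1.476 1.275
v -3.957 0.974 1.58
v -3.899 0.34 1.706
v -3.528 -0.183 1.606
v -2.988 -0.396 1.317
v 0.575 3.833 1.957
v 0.915 3.322 1.743
v 0.005 2.847 3.403
v 1.116 3.474 1.926
v 1.193 3.708 2.116
v 1.128 3.971 2.269
v 0.937 4.202 2.352
v 0.662 4.349 2.343
v 0.368 4.377 2.247
v 0.121 4.281 2.084
v -0.022 4.082 1.892
v -0.028 3.826 1.715
v 0.104 3.572 1.594
v 0.343 3.378 1.555
v 0.636 3.287 1.609
v 0.358 -1.789 3.135
v 0.563 -1.501 4.354
v -0.772 -0.686 3.065
v -0.567 -0.399 4.285
v 1.447 -0.701 2.695
v 1.652 -0.414 3.915
v 0.317 0.401 2.626
v 0.522 0.689 3.845
v -1.398 3.518 -0.604
v -0.492 3.039 0.572
v -0.945 4.409 -0.589
v -0.04 3.931 0.587
v -0.28 2.969 -1.687
v 0.625 2.491 -0.511
v 0.172 3.861 -1.672
v 1.078 3.382 -0.496
f 2 1 5
f 2 5 3
f 3 5 6
f 3 6 4
f 5 1 7
f 5 7 6
f 6 7 8
f 6 8 4
f 7 1 9
f 7 9 8
f 8 9 10
f 8 10 4
f 9 1 11
f 9 11 10
f 10 11 12
f 10 12 4
f 11 1 13
f 11 13 12
f 12 13 14
f 12 14 4
f 13 1 15
f 13 15 14
f 14 15 16
f 14 16 4
f 15 1 17
f 15 17 16
f 16 17 18
f 16 18 4
f 17 1 19
f 17 19 18
f 18 19 20
f 18 20 4
f 19 1 21
f 19 21 20
f 20 21 22
f 20 22 4
f 21 1 23
f 21 23 22
f 22 23 24
f 22 24 4
f 23 1 25
f 23 25 24
f 24 25 26
f 24 26 4
f 25 1 27
f 25 27 26
f 26 27 28
f 26 28 4
f 27 1 29
f 27 29 28
f 28 29 30
f 28 30 4
f 29 1 31
f 29 31 30
f 30 31 32
f 30 32 4
f 31 1 33
f 31 33 32
f 32 33 34
f 32 34 4
f 33 1 2
f 33 2 34
f 34 2 3
f 34 3 4
f 36 35 38
f 36 38 37
f 38 35 39
f 38 39 37
f 39 35 40
f 39 40 37
f 40 35 41
f 40 41 37
f 41 35 42
f 41 42 37
f 42 35 43
f 42 43 37
f 43 35 44
f 43 44 37
f 44 35 45
f 44 45 37
f 45 35 46
f 45 46 37
f 46 35 36
f 46 36 37
f 48 47 50
f 48 50 49
f 50 47 51
f 50 51 49
f 51 47 52
f 51 52 49
f 52 47 53
f 52 53 49
f 53 47 54
f 53 54 49
f 54 47 55
f 54 55 49
f 55 47 56
f 55 56 49
f 56 47 57
f 56 57 49
f 57 47 58
f 57 58 49
f 58 47 59
f 58 59 49
f 59 47 60
f 59 60 49
f 60 47 61
f 60 61 49
f 61 47 48
f 61 48 49
f 63 65 62
f 66 63 62
f 62 65 64
f 64 66 62
f 63 69 65
f 67 63 66
f 67 69 63
f 65 69 64
f 68 66 64
f 64 69 68
f 68 67 66
f 69 67 68
f 71 73 70
f 74 71 70
f 70 73 72
f 72 74 70
f 71 77 73
f 75 71 74
f 75 77 71
f 73 77 72
f 76 74 72
f 72 77 76
f 76 75 74
f 77 75 76



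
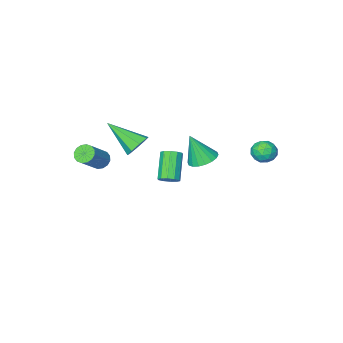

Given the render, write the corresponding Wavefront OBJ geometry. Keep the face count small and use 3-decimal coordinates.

v 3.265 -4.032 -2.666
v 3.569 -3.751 -3.1
v 4.758 -3.226 -1.928
v 4.455 -3.508 -1.494
v 3.369 -3.539 -2.992
v 4.558 -3.015 -1.82
v 3.141 -3.46 -2.796
v 4.33 -2.935 -1.624
v 2.947 -3.534 -2.565
v 4.136 -3.009 -1.394
v 2.838 -3.741 -2.362
v 4.027 -3.217 -1.19
v 2.843 -4.027 -2.24
v 4.032 -3.503 -1.068
v 2.962 -4.314 -2.232
v 4.151 -3.789 -1.06
v 3.162 -4.525 -2.34
v 4.351 -4.001 -1.168
v 3.39 -4.605 -2.536
v 4.579 -4.08 -1.364
v 3.584 -4.531 -2.766
v 4.773 -4.006 -1.595
v 3.693 -4.323 -2.97
v 4.882 -3.799 -1.798
v 3.688 -4.037 -3.092
v 4.877 -3.513 -1.92
v 2.09 -2.188 -1.017
v 2.765 -2.091 -1.395
v 2.97 -3.732 0.157
v 2.724 -1.746 -0.91
v 2.311 -1.66 -0.487
v 1.769 -1.883 -0.375
v 1.415 -2.285 -0.639
v 1.457 -2.63 -1.124
v 1.87 -2.716 -1.547
v 2.412 -2.493 -1.659
v 1.135 -0.79 -3.112
v 1.409 -0.475 -2.709
v 0.659 -1.415 -1.465
v 0.385 -1.73 -1.868
v 1.095 -0.317 -2.779
v 0.345 -1.257 -1.535
v 0.796 -0.34 -2.976
v 0.046 -1.279 -1.732
v 0.627 -0.534 -3.225
v -0.123 -1.474 -1.981
v 0.652 -0.827 -3.431
v -0.098 -1.766 -2.187
v 0.861 -1.105 -3.515
v 0.111 -2.045 -2.271
v 1.175 -1.263 -3.445
v 0.425 -2.203 -2.201
v 1.474 -1.241 -3.248
v 0.724 -2.18 -2.004
v 1.643 -1.046 -2.999
v 0.893 -1.986 -1.755
v 1.618 -0.754 -2.793
v 0.868 -1.693 -1.549
v -2.329 2.851 -0.697
v -1.951 2.269 -0.91
v -3.169 2.151 -0.27
v -2.791 1.569 -0.483
v -2.546 1.981 0.061
v -2.026 2.414 -0.203
v -3.094 2.006 -0.977
v -2.574 2.439 -1.241
v -2.424 1.747 -1.083
v -2.086 1.731 -0.442
v -3.034 2.689 -0.738
v -2.696 2.673 -0.097
v -2.066 2.622 -0.841
v -3.054 1.798 -0.339
v -2.909 2.041 -0.019
v -2.688 1.699 -0.145
v -2.11 2.707 -0.425
v -1.889 2.365 -0.55
v -2.238 2.195 0.02
v -3.231 2.055 -0.63
v -3.01 1.713 -0.755
v -2.432 2.721 -1.035
v -2.211 2.379 -1.161
v -2.882 2.225 -1.2
v -2.123 1.972 -1.068
v -2.616 1.561 -0.817
v -2.794 1.818 -1.107
v -2.489 2.072 -1.262
v -1.923 1.963 -0.691
v -2.417 1.552 -0.44
v -2.273 1.794 -0.12
v -1.968 2.049 -0.275
v -2.201 1.656 -0.793
v -2.703 2.868 -0.74
v -3.197 2.457 -0.489
v -3.152 2.371 -0.905
v -2.847 2.626 -1.06
v -2.504 2.859 -0.363
v -2.997 2.448 -0.112
v -2.631 2.348 0.082
v -2.326 2.602 -0.073
v -2.919 2.764 -0.387
v -2.74 -3.621 -4.492
v -1.916 -3.727 -4.783
v -2.2 -4.099 -2.788
v -1.922 -3.351 -4.675
v -2.091 -3.028 -4.531
v -2.387 -2.822 -4.379
v -2.754 -2.775 -4.25
v -3.118 -2.895 -4.168
v -3.407 -3.158 -4.151
v -3.563 -3.514 -4.201
v -3.557 -3.89 -4.309
v -3.389 -4.213 -4.453
v -3.092 -4.419 -4.604
v -2.726 -4.466 -4.734
v -2.362 -4.346 -4.815
v -2.073 -4.083 -4.833
f 2 1 5
f 2 5 3
f 3 5 6
f 3 6 4
f 5 1 7
f 5 7 6
f 6 7 8
f 6 8 4
f 7 1 9
f 7 9 8
f 8 9 10
f 8 10 4
f 9 1 11
f 9 11 10
f 10 11 12
f 10 12 4
f 11 1 13
f 11 13 12
f 12 13 14
f 12 14 4
f 13 1 15
f 13 15 14
f 14 15 16
f 14 16 4
f 15 1 17
f 15 17 16
f 16 17 18
f 16 18 4
f 17 1 19
f 17 19 18
f 18 19 20
f 18 20 4
f 19 1 21
f 19 21 20
f 20 21 22
f 20 22 4
f 21 1 23
f 21 23 22
f 22 23 24
f 22 24 4
f 23 1 25
f 23 25 24
f 24 25 26
f 24 26 4
f 25 1 2
f 25 2 26
f 26 2 3
f 26 3 4
f 28 27 30
f 28 30 29
f 30 27 31
f 30 31 29
f 31 27 32
f 31 32 29
f 32 27 33
f 32 33 29
f 33 27 34
f 33 34 29
f 34 27 35
f 34 35 29
f 35 27 36
f 35 36 29
f 36 27 28
f 36 28 29
f 38 37 41
f 38 41 39
f 39 41 42
f 39 42 40
f 41 37 43
f 41 43 42
f 42 43 44
f 42 44 40
f 43 37 45
f 43 45 44
f 44 45 46
f 44 46 40
f 45 37 47
f 45 47 46
f 46 47 48
f 46 48 40
f 47 37 49
f 47 49 48
f 48 49 50
f 48 50 40
f 49 37 51
f 49 51 50
f 50 51 52
f 50 52 40
f 51 37 53
f 51 53 52
f 52 53 54
f 52 54 40
f 53 37 55
f 53 55 54
f 54 55 56
f 54 56 40
f 55 37 57
f 55 57 56
f 56 57 58
f 56 58 40
f 57 37 38
f 57 38 58
f 58 38 39
f 58 39 40
f 59 96 75
f 96 70 99
f 75 99 64
f 96 99 75
f 59 75 71
f 75 64 76
f 71 76 60
f 75 76 71
f 59 71 80
f 71 60 81
f 80 81 66
f 71 81 80
f 59 80 92
f 80 66 95
f 92 95 69
f 80 95 92
f 59 92 96
f 92 69 100
f 96 100 70
f 92 100 96
f 60 76 87
f 76 64 90
f 87 90 68
f 76 90 87
f 64 99 77
f 99 70 98
f 77 98 63
f 99 98 77
f 70 100 97
f 100 69 93
f 97 93 61
f 100 93 97
f 69 95 94
f 95 66 82
f 94 82 65
f 95 82 94
f 66 81 86
f 81 60 83
f 86 83 67
f 81 83 86
f 62 88 74
f 88 68 89
f 74 89 63
f 88 89 74
f 62 74 72
f 74 63 73
f 72 73 61
f 74 73 72
f 62 72 79
f 72 61 78
f 79 78 65
f 72 78 79
f 62 79 84
f 79 65 85
f 84 85 67
f 79 85 84
f 62 84 88
f 84 67 91
f 88 91 68
f 84 91 88
f 63 89 77
f 89 68 90
f 77 90 64
f 89 90 77
f 61 73 97
f 73 63 98
f 97 98 70
f 73 98 97
f 65 78 94
f 78 61 93
f 94 93 69
f 78 93 94
f 67 85 86
f 85 65 82
f 86 82 66
f 85 82 86
f 68 91 87
f 91 67 83
f 87 83 60
f 91 83 87
f 102 101 104
f 102 104 103
f 104 101 105
f 104 105 103
f 105 101 106
f 105 106 103
f 106 101 107
f 106 107 103
f 107 101 108
f 107 108 103
f 108 101 109
f 108 109 103
f 109 101 110
f 109 110 103
f 110 101 111
f 110 111 103
f 111 101 112
f 111 112 103
f 112 101 113
f 112 113 103
f 113 101 114
f 113 114 103
f 114 101 115
f 114 115 103
f 115 101 116
f 115 116 103
f 116 101 102
f 116 102 103



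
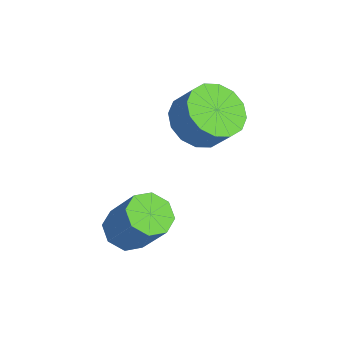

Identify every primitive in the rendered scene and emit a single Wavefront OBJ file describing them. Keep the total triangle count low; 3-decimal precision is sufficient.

v 2.816 -0.301 -0.655
v 3.376 0.051 -1.105
v 4.184 0.593 0.326
v 3.624 0.241 0.775
v 2.907 0.424 -0.981
v 3.714 0.966 0.449
v 2.384 0.372 -0.667
v 3.192 0.914 0.764
v 2.115 -0.074 -0.345
v 2.922 0.468 1.085
v 2.256 -0.653 -0.206
v 3.064 -0.111 1.225
v 2.726 -1.026 -0.329
v 3.533 -0.484 1.101
v 3.248 -0.974 -0.644
v 4.056 -0.432 0.787
v 3.518 -0.528 -0.965
v 4.325 0.014 0.465
v 0.206 2.638 1.59
v 0.761 3.276 0.951
v 1.309 3.721 1.871
v 0.754 3.082 2.51
v 0.311 3.561 1.081
v 0.859 4.006 2.001
v -0.167 3.599 1.347
v 0.381 4.044 2.268
v -0.546 3.38 1.678
v 0.003 3.825 2.599
v -0.722 2.961 1.986
v -0.174 3.406 2.906
v -0.65 2.456 2.187
v -0.102 2.901 3.108
v -0.349 1.999 2.229
v 0.199 2.444 3.149
v 0.101 1.714 2.099
v 0.649 2.159 3.019
v 0.579 1.676 1.832
v 1.127 2.121 2.753
v 0.957 1.895 1.501
v 1.506 2.34 2.422
v 1.134 2.314 1.194
v 1.682 2.759 2.114
v 1.062 2.819 0.992
v 1.61 3.264 1.913
f 2 1 5
f 2 5 3
f 3 5 6
f 3 6 4
f 5 1 7
f 5 7 6
f 6 7 8
f 6 8 4
f 7 1 9
f 7 9 8
f 8 9 10
f 8 10 4
f 9 1 11
f 9 11 10
f 10 11 12
f 10 12 4
f 11 1 13
f 11 13 12
f 12 13 14
f 12 14 4
f 13 1 15
f 13 15 14
f 14 15 16
f 14 16 4
f 15 1 17
f 15 17 16
f 16 17 18
f 16 18 4
f 17 1 2
f 17 2 18
f 18 2 3
f 18 3 4
f 20 19 23
f 20 23 21
f 21 23 24
f 21 24 22
f 23 19 25
f 23 25 24
f 24 25 26
f 24 26 22
f 25 19 27
f 25 27 26
f 26 27 28
f 26 28 22
f 27 19 29
f 27 29 28
f 28 29 30
f 28 30 22
f 29 19 31
f 29 31 30
f 30 31 32
f 30 32 22
f 31 19 33
f 31 33 32
f 32 33 34
f 32 34 22
f 33 19 35
f 33 35 34
f 34 35 36
f 34 36 22
f 35 19 37
f 35 37 36
f 36 37 38
f 36 38 22
f 37 19 39
f 37 39 38
f 38 39 40
f 38 40 22
f 39 19 41
f 39 41 40
f 40 41 42
f 40 42 22
f 41 19 43
f 41 43 42
f 42 43 44
f 42 44 22
f 43 19 20
f 43 20 44
f 44 20 21
f 44 21 22



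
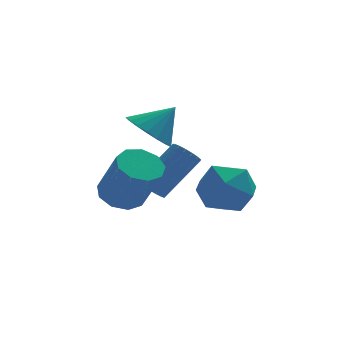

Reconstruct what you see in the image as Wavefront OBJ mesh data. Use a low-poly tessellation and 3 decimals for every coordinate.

v 0.349 2.162 0.642
v 1.104 2.433 -0.082
v 1.371 2.298 1.758
v 0.914 2.858 0.04
v 0.613 3.145 0.28
v 0.26 3.237 0.593
v -0.076 3.117 0.915
v -0.328 2.807 1.183
v -0.445 2.37 1.343
v -0.406 1.891 1.365
v -0.216 1.466 1.243
v 0.085 1.179 1.003
v 0.438 1.087 0.69
v 0.774 1.208 0.368
v 1.026 1.517 0.101
v 1.143 1.955 -0.06
v 2.078 1.284 -1.596
v 3.23 1.339 -1.085
v 2.45 -0.619 -2.235
v 3.602 -0.564 -1.724
v 2.583 -0.595 -0.98
v 2.353 0.581 -0.586
v 3.327 0.139 -2.734
v 3.097 1.315 -2.34
v 4.002 0.631 -1.789
v 3.543 0.177 -0.705
v 2.137 0.543 -2.615
v 1.678 0.089 -1.531
v 0.062 0.172 -1.403
v 0.312 0.582 -1.809
v 1.748 1.179 -0.324
v 1.498 0.768 0.083
v 0.099 0.742 -1.668
v 1.535 1.339 -0.182
v -0.122 0.771 -1.465
v 1.313 1.368 0.02
v -0.301 0.662 -1.248
v 1.134 1.259 0.237
v -0.397 0.441 -1.067
v 1.038 1.038 0.418
v -0.388 0.159 -0.962
v 1.047 0.756 0.523
v -0.275 -0.121 -0.959
v 1.16 0.476 0.527
v -0.086 -0.334 -1.057
v 1.35 0.263 0.429
v 0.138 -0.431 -1.234
v 1.574 0.166 0.251
v 0.345 -0.39 -1.45
v 1.78 0.207 0.035
v 0.486 -0.22 -1.655
v 1.922 0.377 -0.17
v 0.531 0.039 -1.802
v 1.966 0.636 -0.317
v 0.468 0.329 -1.858
v 1.904 0.926 -0.373
v -1.102 -0.577 -1.203
v -0.231 -0.496 -1.416
v 0.293 -1.502 0.351
v -0.578 -1.583 0.563
v -0.414 -0.01 -1.085
v 0.111 -1.016 0.682
v -0.918 0.211 -0.809
v -0.394 -0.795 0.958
v -1.509 0.063 -0.718
v -0.984 -0.943 1.049
v -1.909 -0.384 -0.854
v -1.385 -1.391 0.913
v -1.932 -0.922 -1.154
v -1.408 -1.928 0.613
v -1.566 -1.298 -1.476
v -1.042 -2.304 0.291
v -0.984 -1.337 -1.671
v -0.459 -2.343 0.096
v -0.457 -1.02 -1.647
v 0.068 -2.026 0.12
f 2 1 4
f 2 4 3
f 4 1 5
f 4 5 3
f 5 1 6
f 5 6 3
f 6 1 7
f 6 7 3
f 7 1 8
f 7 8 3
f 8 1 9
f 8 9 3
f 9 1 10
f 9 10 3
f 10 1 11
f 10 11 3
f 11 1 12
f 11 12 3
f 12 1 13
f 12 13 3
f 13 1 14
f 13 14 3
f 14 1 15
f 14 15 3
f 15 1 16
f 15 16 3
f 16 1 2
f 16 2 3
f 17 28 22
f 17 22 18
f 17 18 24
f 17 24 27
f 17 27 28
f 18 22 26
f 22 28 21
f 28 27 19
f 27 24 23
f 24 18 25
f 20 26 21
f 20 21 19
f 20 19 23
f 20 23 25
f 20 25 26
f 21 26 22
f 19 21 28
f 23 19 27
f 25 23 24
f 26 25 18
f 30 29 33
f 30 33 31
f 31 33 34
f 31 34 32
f 33 29 35
f 33 35 34
f 34 35 36
f 34 36 32
f 35 29 37
f 35 37 36
f 36 37 38
f 36 38 32
f 37 29 39
f 37 39 38
f 38 39 40
f 38 40 32
f 39 29 41
f 39 41 40
f 40 41 42
f 40 42 32
f 41 29 43
f 41 43 42
f 42 43 44
f 42 44 32
f 43 29 45
f 43 45 44
f 44 45 46
f 44 46 32
f 45 29 47
f 45 47 46
f 46 47 48
f 46 48 32
f 47 29 49
f 47 49 48
f 48 49 50
f 48 50 32
f 49 29 51
f 49 51 50
f 50 51 52
f 50 52 32
f 51 29 53
f 51 53 52
f 52 53 54
f 52 54 32
f 53 29 55
f 53 55 54
f 54 55 56
f 54 56 32
f 55 29 30
f 55 30 56
f 56 30 31
f 56 31 32
f 58 57 61
f 58 61 59
f 59 61 62
f 59 62 60
f 61 57 63
f 61 63 62
f 62 63 64
f 62 64 60
f 63 57 65
f 63 65 64
f 64 65 66
f 64 66 60
f 65 57 67
f 65 67 66
f 66 67 68
f 66 68 60
f 67 57 69
f 67 69 68
f 68 69 70
f 68 70 60
f 69 57 71
f 69 71 70
f 70 71 72
f 70 72 60
f 71 57 73
f 71 73 72
f 72 73 74
f 72 74 60
f 73 57 75
f 73 75 74
f 74 75 76
f 74 76 60
f 75 57 58
f 75 58 76
f 76 58 59
f 76 59 60



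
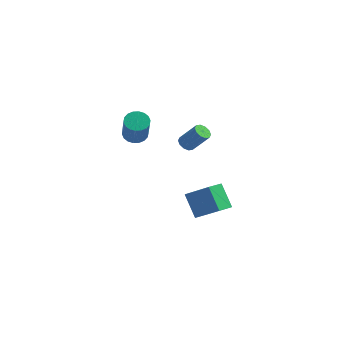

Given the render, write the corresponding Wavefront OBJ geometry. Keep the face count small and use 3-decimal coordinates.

v 3.247 -0.796 -4.826
v 2.299 -0.105 -3.473
v 3.624 0.246 -5.093
v 2.677 0.937 -3.74
v 4.863 -1.057 -3.56
v 3.916 -0.366 -2.207
v 5.241 -0.015 -3.827
v 4.293 0.676 -2.474
v 2.769 -1.057 1.658
v 3.21 -1.142 1.307
v 4.213 -1.068 2.552
v 3.771 -0.983 2.902
v 3.155 -0.795 1.331
v 4.158 -0.721 2.576
v 2.953 -0.548 1.479
v 3.955 -0.474 2.724
v 2.68 -0.495 1.696
v 3.683 -0.421 2.94
v 2.441 -0.657 1.898
v 3.444 -0.583 3.142
v 2.327 -0.972 2.008
v 3.33 -0.898 3.253
v 2.382 -1.319 1.984
v 3.385 -1.245 3.229
v 2.585 -1.566 1.836
v 3.587 -1.492 3.081
v 2.857 -1.619 1.62
v 3.86 -1.545 2.864
v 3.096 -1.457 1.418
v 4.099 -1.383 2.662
v 0.053 -2.088 2.453
v 0.512 -1.506 2.624
v 1.045 -2.431 4.338
v 0.587 -3.012 4.167
v 0.218 -1.414 2.764
v 0.752 -2.339 4.479
v -0.108 -1.456 2.843
v 0.425 -2.381 4.558
v -0.402 -1.623 2.845
v 0.131 -2.548 4.56
v -0.606 -1.881 2.769
v -0.073 -2.806 4.484
v -0.68 -2.181 2.63
v -0.146 -3.106 4.345
v -0.608 -2.462 2.456
v -0.075 -3.387 4.171
v -0.405 -2.669 2.282
v 0.128 -3.594 3.996
v -0.112 -2.761 2.141
v 0.422 -3.686 3.856
v 0.215 -2.719 2.062
v 0.748 -3.644 3.777
v 0.509 -2.552 2.06
v 1.042 -3.477 3.775
v 0.713 -2.294 2.136
v 1.246 -3.219 3.851
v 0.786 -1.994 2.275
v 1.32 -2.919 3.99
v 0.715 -1.713 2.449
v 1.248 -2.638 4.164
f 2 4 1
f 5 2 1
f 1 4 3
f 3 5 1
f 2 8 4
f 6 2 5
f 6 8 2
f 4 8 3
f 7 5 3
f 3 8 7
f 7 6 5
f 8 6 7
f 10 9 13
f 10 13 11
f 11 13 14
f 11 14 12
f 13 9 15
f 13 15 14
f 14 15 16
f 14 16 12
f 15 9 17
f 15 17 16
f 16 17 18
f 16 18 12
f 17 9 19
f 17 19 18
f 18 19 20
f 18 20 12
f 19 9 21
f 19 21 20
f 20 21 22
f 20 22 12
f 21 9 23
f 21 23 22
f 22 23 24
f 22 24 12
f 23 9 25
f 23 25 24
f 24 25 26
f 24 26 12
f 25 9 27
f 25 27 26
f 26 27 28
f 26 28 12
f 27 9 29
f 27 29 28
f 28 29 30
f 28 30 12
f 29 9 10
f 29 10 30
f 30 10 11
f 30 11 12
f 32 31 35
f 32 35 33
f 33 35 36
f 33 36 34
f 35 31 37
f 35 37 36
f 36 37 38
f 36 38 34
f 37 31 39
f 37 39 38
f 38 39 40
f 38 40 34
f 39 31 41
f 39 41 40
f 40 41 42
f 40 42 34
f 41 31 43
f 41 43 42
f 42 43 44
f 42 44 34
f 43 31 45
f 43 45 44
f 44 45 46
f 44 46 34
f 45 31 47
f 45 47 46
f 46 47 48
f 46 48 34
f 47 31 49
f 47 49 48
f 48 49 50
f 48 50 34
f 49 31 51
f 49 51 50
f 50 51 52
f 50 52 34
f 51 31 53
f 51 53 52
f 52 53 54
f 52 54 34
f 53 31 55
f 53 55 54
f 54 55 56
f 54 56 34
f 55 31 57
f 55 57 56
f 56 57 58
f 56 58 34
f 57 31 59
f 57 59 58
f 58 59 60
f 58 60 34
f 59 31 32
f 59 32 60
f 60 32 33
f 60 33 34



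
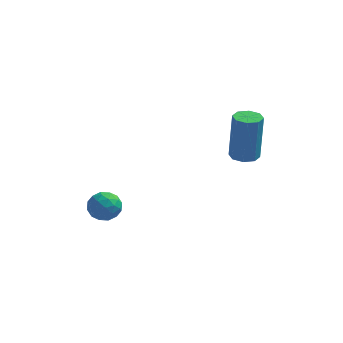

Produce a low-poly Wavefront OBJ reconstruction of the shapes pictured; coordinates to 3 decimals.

v 1.554 3.444 2.002
v 2.173 3.454 1.974
v 2.266 3.685 4.11
v 1.646 3.676 4.138
v 1.983 3.887 1.936
v 2.076 4.118 4.071
v 1.541 4.061 1.936
v 1.634 4.292 4.072
v 1.107 3.874 1.975
v 1.2 4.105 4.111
v 0.934 3.435 2.03
v 1.027 3.666 4.166
v 1.124 3.002 2.069
v 1.217 3.233 4.204
v 1.566 2.828 2.068
v 1.659 3.059 4.204
v 2 3.015 2.029
v 2.093 3.246 4.165
v -3.149 1.043 0.954
v -2.944 0.705 0.345
v -4.256 0.695 0.775
v -4.051 0.357 0.166
v -3.838 0.103 0.812
v -3.154 0.318 0.922
v -4.046 1.082 0.198
v -3.362 1.297 0.308
v -3.499 0.729 -0.122
v -3.37 0.124 0.257
v -3.83 1.276 0.863
v -3.701 0.671 1.242
v -2.949 0.905 0.665
v -4.251 0.495 0.455
v -4.125 0.346 0.834
v -4.005 0.148 0.477
v -3.072 0.677 1.004
v -2.952 0.478 0.646
v -3.477 0.125 0.921
v -4.248 0.922 0.474
v -4.128 0.723 0.116
v -3.195 1.252 0.643
v -3.075 1.054 0.286
v -3.723 1.275 0.199
v -3.155 0.72 0.033
v -3.806 0.515 -0.072
v -3.803 0.941 -0.054
v -3.401 1.068 0.011
v -3.08 0.364 0.256
v -3.73 0.16 0.151
v -3.605 0.011 0.53
v -3.203 0.137 0.595
v -3.406 0.378 -0.019
v -3.47 1.24 0.969
v -4.12 1.036 0.864
v -3.997 1.263 0.525
v -3.595 1.389 0.59
v -3.394 0.885 1.192
v -4.045 0.68 1.087
v -3.799 0.332 1.109
v -3.397 0.459 1.174
v -3.794 1.022 1.139
f 2 1 5
f 2 5 3
f 3 5 6
f 3 6 4
f 5 1 7
f 5 7 6
f 6 7 8
f 6 8 4
f 7 1 9
f 7 9 8
f 8 9 10
f 8 10 4
f 9 1 11
f 9 11 10
f 10 11 12
f 10 12 4
f 11 1 13
f 11 13 12
f 12 13 14
f 12 14 4
f 13 1 15
f 13 15 14
f 14 15 16
f 14 16 4
f 15 1 17
f 15 17 16
f 16 17 18
f 16 18 4
f 17 1 2
f 17 2 18
f 18 2 3
f 18 3 4
f 19 56 35
f 56 30 59
f 35 59 24
f 56 59 35
f 19 35 31
f 35 24 36
f 31 36 20
f 35 36 31
f 19 31 40
f 31 20 41
f 40 41 26
f 31 41 40
f 19 40 52
f 40 26 55
f 52 55 29
f 40 55 52
f 19 52 56
f 52 29 60
f 56 60 30
f 52 60 56
f 20 36 47
f 36 24 50
f 47 50 28
f 36 50 47
f 24 59 37
f 59 30 58
f 37 58 23
f 59 58 37
f 30 60 57
f 60 29 53
f 57 53 21
f 60 53 57
f 29 55 54
f 55 26 42
f 54 42 25
f 55 42 54
f 26 41 46
f 41 20 43
f 46 43 27
f 41 43 46
f 22 48 34
f 48 28 49
f 34 49 23
f 48 49 34
f 22 34 32
f 34 23 33
f 32 33 21
f 34 33 32
f 22 32 39
f 32 21 38
f 39 38 25
f 32 38 39
f 22 39 44
f 39 25 45
f 44 45 27
f 39 45 44
f 22 44 48
f 44 27 51
f 48 51 28
f 44 51 48
f 23 49 37
f 49 28 50
f 37 50 24
f 49 50 37
f 21 33 57
f 33 23 58
f 57 58 30
f 33 58 57
f 25 38 54
f 38 21 53
f 54 53 29
f 38 53 54
f 27 45 46
f 45 25 42
f 46 42 26
f 45 42 46
f 28 51 47
f 51 27 43
f 47 43 20
f 51 43 47



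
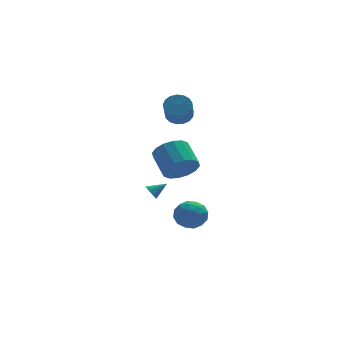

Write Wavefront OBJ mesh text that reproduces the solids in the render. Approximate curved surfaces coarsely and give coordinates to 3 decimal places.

v -1.483 4.19 2.133
v -0.666 4.052 2.271
v -1.04 2.993 3.425
v -1.857 3.13 3.287
v -0.756 4.355 2.52
v -1.13 3.295 3.674
v -1.013 4.62 2.681
v -1.386 3.56 3.834
v -1.377 4.786 2.715
v -1.75 3.726 3.869
v -1.766 4.816 2.617
v -2.139 3.756 3.77
v -2.09 4.702 2.408
v -2.463 3.643 3.561
v -2.275 4.471 2.136
v -2.648 3.412 3.289
v -2.279 4.176 1.863
v -2.652 3.116 3.016
v -2.1 3.884 1.652
v -2.473 2.824 2.806
v -1.78 3.661 1.552
v -2.154 2.602 2.705
v -1.393 3.56 1.584
v -1.766 2.501 2.738
v -1.026 3.603 1.743
v -1.399 2.544 2.896
v -0.764 3.781 1.991
v -1.137 2.721 3.144
v -3.557 -3.931 1.5
v -3.031 -4.358 2.315
v -3.256 -2.957 3.195
v -3.783 -2.529 2.38
v -2.647 -4.107 2.014
v -2.872 -2.706 2.894
v -2.507 -3.809 1.575
v -2.732 -2.408 2.455
v -2.648 -3.543 1.116
v -2.874 -2.142 1.996
v -3.033 -3.382 0.76
v -3.259 -1.98 1.64
v -3.559 -3.367 0.602
v -3.784 -1.966 1.482
v -4.084 -3.503 0.685
v -4.309 -2.102 1.565
v -4.468 -3.754 0.986
v -4.693 -2.353 1.866
v -4.608 -4.052 1.425
v -4.833 -2.651 2.305
v -4.466 -4.318 1.884
v -4.692 -2.917 2.764
v -4.081 -4.48 2.24
v -4.307 -3.078 3.12
v -3.556 -4.494 2.398
v -3.781 -3.093 3.278
v -3.286 3.775 -3.866
v -3.005 3.715 -4.335
v -2.314 3.845 -3.294
v -3.049 4.02 -4.298
v -3.168 4.246 -4.124
v -3.325 4.324 -3.868
v -3.469 4.227 -3.611
v -3.555 3.986 -3.435
v -3.556 3.679 -3.396
v -3.471 3.402 -3.507
v -3.327 3.244 -3.731
v -3.171 3.254 -3.998
v -3.051 3.43 -4.224
v -3.526 -2.16 -2.969
v -2.861 -1.457 -3.292
v -2.279 -3.083 -2.408
v -1.614 -2.38 -2.731
v -2.231 -2.175 -1.946
v -3.002 -1.605 -2.292
v -2.138 -2.935 -3.408
v -2.909 -2.365 -3.754
v -2.003 -1.936 -3.563
v -2.061 -1.467 -2.659
v -3.079 -3.073 -3.041
v -3.137 -2.604 -2.137
v -3.303 -1.727 -3.179
v -1.837 -2.813 -2.521
v -2.2 -2.692 -2.059
v -1.809 -2.279 -2.249
v -3.386 -1.814 -2.592
v -2.995 -1.401 -2.782
v -2.625 -1.823 -1.991
v -2.145 -3.139 -2.918
v -1.754 -2.726 -3.108
v -3.331 -2.261 -3.451
v -2.94 -1.848 -3.641
v -2.515 -2.717 -3.709
v -2.408 -1.596 -3.529
v -1.675 -2.139 -3.199
v -1.983 -2.465 -3.597
v -2.436 -2.13 -3.8
v -2.442 -1.32 -2.997
v -1.709 -1.863 -2.668
v -2.072 -1.742 -2.207
v -2.525 -1.407 -2.41
v -1.938 -1.602 -3.157
v -3.431 -2.677 -3.032
v -2.698 -3.22 -2.703
v -2.615 -3.133 -3.29
v -3.068 -2.798 -3.493
v -3.465 -2.401 -2.501
v -2.732 -2.944 -2.171
v -2.704 -2.41 -1.9
v -3.157 -2.075 -2.103
v -3.202 -2.938 -2.543
f 2 1 5
f 2 5 3
f 3 5 6
f 3 6 4
f 5 1 7
f 5 7 6
f 6 7 8
f 6 8 4
f 7 1 9
f 7 9 8
f 8 9 10
f 8 10 4
f 9 1 11
f 9 11 10
f 10 11 12
f 10 12 4
f 11 1 13
f 11 13 12
f 12 13 14
f 12 14 4
f 13 1 15
f 13 15 14
f 14 15 16
f 14 16 4
f 15 1 17
f 15 17 16
f 16 17 18
f 16 18 4
f 17 1 19
f 17 19 18
f 18 19 20
f 18 20 4
f 19 1 21
f 19 21 20
f 20 21 22
f 20 22 4
f 21 1 23
f 21 23 22
f 22 23 24
f 22 24 4
f 23 1 25
f 23 25 24
f 24 25 26
f 24 26 4
f 25 1 27
f 25 27 26
f 26 27 28
f 26 28 4
f 27 1 2
f 27 2 28
f 28 2 3
f 28 3 4
f 30 29 33
f 30 33 31
f 31 33 34
f 31 34 32
f 33 29 35
f 33 35 34
f 34 35 36
f 34 36 32
f 35 29 37
f 35 37 36
f 36 37 38
f 36 38 32
f 37 29 39
f 37 39 38
f 38 39 40
f 38 40 32
f 39 29 41
f 39 41 40
f 40 41 42
f 40 42 32
f 41 29 43
f 41 43 42
f 42 43 44
f 42 44 32
f 43 29 45
f 43 45 44
f 44 45 46
f 44 46 32
f 45 29 47
f 45 47 46
f 46 47 48
f 46 48 32
f 47 29 49
f 47 49 48
f 48 49 50
f 48 50 32
f 49 29 51
f 49 51 50
f 50 51 52
f 50 52 32
f 51 29 53
f 51 53 52
f 52 53 54
f 52 54 32
f 53 29 30
f 53 30 54
f 54 30 31
f 54 31 32
f 56 55 58
f 56 58 57
f 58 55 59
f 58 59 57
f 59 55 60
f 59 60 57
f 60 55 61
f 60 61 57
f 61 55 62
f 61 62 57
f 62 55 63
f 62 63 57
f 63 55 64
f 63 64 57
f 64 55 65
f 64 65 57
f 65 55 66
f 65 66 57
f 66 55 67
f 66 67 57
f 67 55 56
f 67 56 57
f 68 105 84
f 105 79 108
f 84 108 73
f 105 108 84
f 68 84 80
f 84 73 85
f 80 85 69
f 84 85 80
f 68 80 89
f 80 69 90
f 89 90 75
f 80 90 89
f 68 89 101
f 89 75 104
f 101 104 78
f 89 104 101
f 68 101 105
f 101 78 109
f 105 109 79
f 101 109 105
f 69 85 96
f 85 73 99
f 96 99 77
f 85 99 96
f 73 108 86
f 108 79 107
f 86 107 72
f 108 107 86
f 79 109 106
f 109 78 102
f 106 102 70
f 109 102 106
f 78 104 103
f 104 75 91
f 103 91 74
f 104 91 103
f 75 90 95
f 90 69 92
f 95 92 76
f 90 92 95
f 71 97 83
f 97 77 98
f 83 98 72
f 97 98 83
f 71 83 81
f 83 72 82
f 81 82 70
f 83 82 81
f 71 81 88
f 81 70 87
f 88 87 74
f 81 87 88
f 71 88 93
f 88 74 94
f 93 94 76
f 88 94 93
f 71 93 97
f 93 76 100
f 97 100 77
f 93 100 97
f 72 98 86
f 98 77 99
f 86 99 73
f 98 99 86
f 70 82 106
f 82 72 107
f 106 107 79
f 82 107 106
f 74 87 103
f 87 70 102
f 103 102 78
f 87 102 103
f 76 94 95
f 94 74 91
f 95 91 75
f 94 91 95
f 77 100 96
f 100 76 92
f 96 92 69
f 100 92 96

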